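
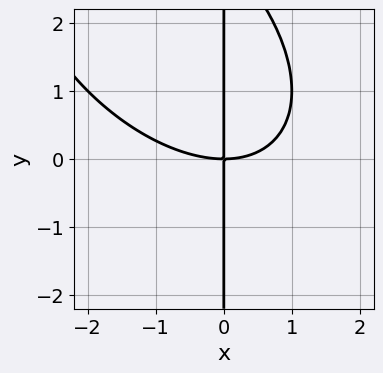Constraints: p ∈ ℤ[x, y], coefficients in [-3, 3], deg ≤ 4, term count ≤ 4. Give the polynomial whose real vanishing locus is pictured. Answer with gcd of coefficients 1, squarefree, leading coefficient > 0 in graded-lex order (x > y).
(a) deg p = 3. The shape is more complex than any degree-2 curve.
(b) Against the integer gridlines: the visible y-axis segment lies entirely on the curve; one x-axis crossing is at x = 0.
(c) Assembling these constraints gives the stated polynomial.

x^3 + x^2*y + x*y^2 - 3*x*y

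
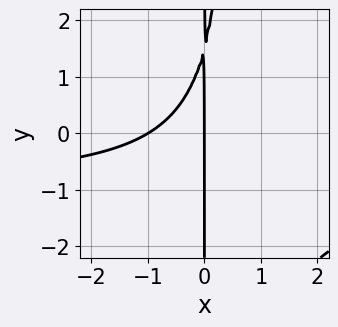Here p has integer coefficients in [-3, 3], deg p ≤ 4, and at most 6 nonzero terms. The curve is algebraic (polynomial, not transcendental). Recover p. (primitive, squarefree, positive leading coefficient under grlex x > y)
First, degree: the shape is more complex than any degree-2 curve, so deg p = 3.
Then, from the axis intercepts and sections: the x-axis gridline crossings are at x ∈ {-1, 0}; every point of the y-axis in the box is on the curve.
Finally, solving for integer coefficients yields p as stated.

3*x^2*y + 3*x^2 - 2*x*y + 3*x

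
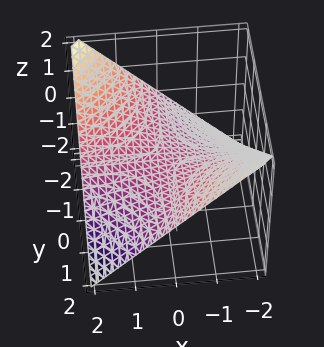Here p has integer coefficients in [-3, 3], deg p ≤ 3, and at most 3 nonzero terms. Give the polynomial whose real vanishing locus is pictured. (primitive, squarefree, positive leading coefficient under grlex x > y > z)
1. The degree is 2 — a saddle surface; a quadric.
2. Against the integer gridlines: one z-axis crossing is at z = 0; the visible x-axis segment lies entirely on the surface; the visible y-axis segment lies entirely on the surface.
3. Matching integer coefficients to the picture gives p.

x*y + 2*z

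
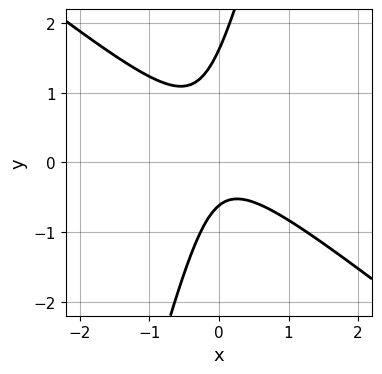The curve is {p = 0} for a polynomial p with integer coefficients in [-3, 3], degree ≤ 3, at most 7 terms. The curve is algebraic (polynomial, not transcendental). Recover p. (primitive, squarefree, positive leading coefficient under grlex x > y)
3*x^2 + 3*x*y - y^2 + y + 1

1. Degree: the shape is more complex than any degree-1 curve, so deg p = 2.
2. Against the integer gridlines: it misses every integer gridline on the x-axis.
3. Matching integer coefficients to the picture gives p.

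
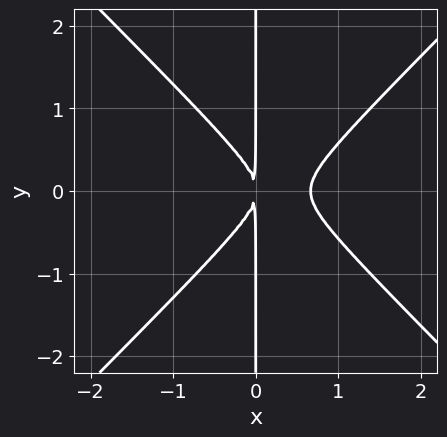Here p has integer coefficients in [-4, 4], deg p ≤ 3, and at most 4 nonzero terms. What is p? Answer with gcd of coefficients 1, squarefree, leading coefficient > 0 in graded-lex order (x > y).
3*x^3 - 3*x*y^2 - 2*x^2

(a) deg p = 3.
(b) Symmetries: the y ↦ −y reflection is a symmetry, so y appears only in even powers.
(c) Reading off the gridlines: every point of the y-axis in the box is on the curve.
(d) Assembling these constraints gives the stated polynomial.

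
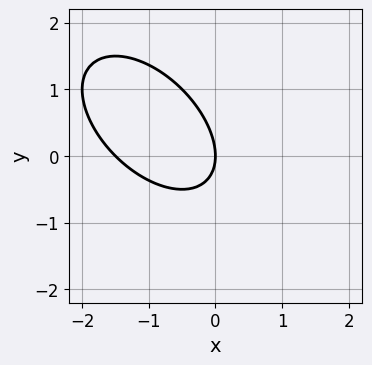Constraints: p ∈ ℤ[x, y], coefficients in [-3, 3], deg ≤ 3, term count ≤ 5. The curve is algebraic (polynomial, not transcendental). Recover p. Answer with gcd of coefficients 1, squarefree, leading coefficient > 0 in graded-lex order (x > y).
First, deg p = 2.
Then, checking where it meets the axes: it crosses the x-axis at the gridline x = 0; it meets the y-axis at y = 0 (among the integer gridlines).
Finally, matching integer coefficients to the picture gives p.

2*x^2 + 2*x*y + 2*y^2 + 3*x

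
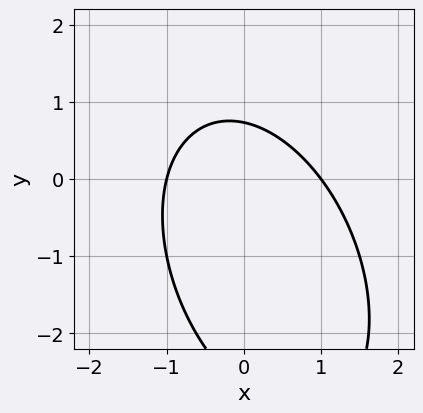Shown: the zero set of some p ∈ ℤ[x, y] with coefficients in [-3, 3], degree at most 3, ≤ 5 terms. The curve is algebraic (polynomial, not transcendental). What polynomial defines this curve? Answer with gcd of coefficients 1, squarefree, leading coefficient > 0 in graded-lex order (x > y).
(a) deg p = 2. No degree-1 curve has this shape.
(b) From the visible intercepts: the x-axis gridline crossings are at x ∈ {-1, 1}.
(c) Together with the visible shape, these determine p as stated.

2*x^2 + x*y + y^2 + 2*y - 2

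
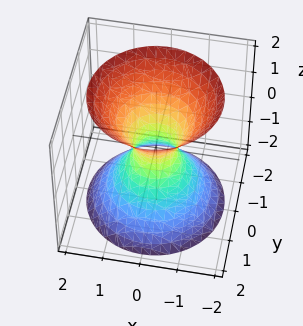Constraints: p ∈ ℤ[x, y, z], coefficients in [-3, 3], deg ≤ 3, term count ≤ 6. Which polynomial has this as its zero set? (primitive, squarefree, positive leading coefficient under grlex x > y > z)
3*x^2 + 3*y^2 - 2*z^2 - 1

Degree: no degree-1 surface has this shape, so deg p = 2.
Symmetries: every cross-section ⟂ z is a circle, so x, y appear only via x² + y².
From the visible intercepts: a circular section at z = -1 has radius exactly 1; it misses every integer gridline on the z-axis.
Matching integer coefficients to the picture gives p.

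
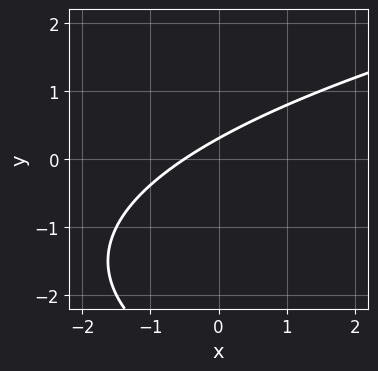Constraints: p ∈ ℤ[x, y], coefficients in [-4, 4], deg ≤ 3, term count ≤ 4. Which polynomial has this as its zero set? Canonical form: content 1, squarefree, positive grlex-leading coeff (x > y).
y^2 - 2*x + 3*y - 1

1. deg p = 2. A generic line meets the curve in up to 2 points.
2. Matching integer coefficients to the picture gives p.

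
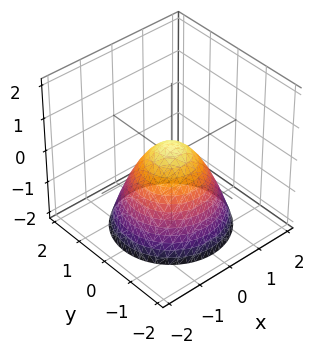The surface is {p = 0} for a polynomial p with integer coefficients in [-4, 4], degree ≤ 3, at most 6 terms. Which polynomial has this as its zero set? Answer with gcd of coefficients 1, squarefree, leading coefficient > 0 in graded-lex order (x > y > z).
Degree: a generic line meets the surface in up to 2 points, so deg p = 2.
Symmetries: rotational symmetry about the z-axis ⇒ p depends on x, y only through x² + y².
From the axis intercepts and sections: a circular section at z = 0 has radius between 0 and 1.
Assembling these constraints gives the stated polynomial.

3*x^2 + 3*y^2 + 3*z - 1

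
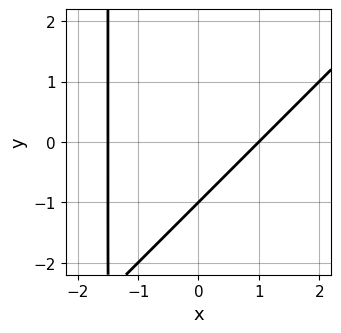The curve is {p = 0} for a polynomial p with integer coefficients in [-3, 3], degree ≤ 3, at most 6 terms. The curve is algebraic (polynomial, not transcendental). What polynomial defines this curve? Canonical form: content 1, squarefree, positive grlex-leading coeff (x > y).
2*x^2 - 2*x*y + x - 3*y - 3

First, deg p = 2. The shape is more complex than any degree-1 curve.
Next, reading off the gridlines: it crosses the y-axis at the gridline y = -1; it meets the x-axis at x = 1 (among the integer gridlines).
Finally, these observations pin down the coefficients.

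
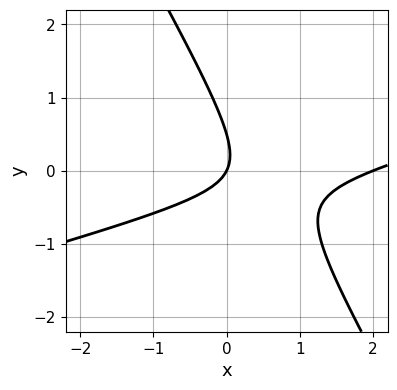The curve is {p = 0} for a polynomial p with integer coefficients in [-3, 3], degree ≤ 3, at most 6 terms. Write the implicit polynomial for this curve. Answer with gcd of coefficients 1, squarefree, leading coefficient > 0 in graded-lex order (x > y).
1. Degree: a generic line meets the curve in up to 2 points, so deg p = 2.
2. Observable constraints: the x-axis gridline crossings are at x ∈ {0, 2}; it meets the y-axis at y = 0 (among the integer gridlines).
3. The integer polynomial consistent with all of this is the stated p.

x^2 - 3*x*y - 2*y^2 - 2*x + y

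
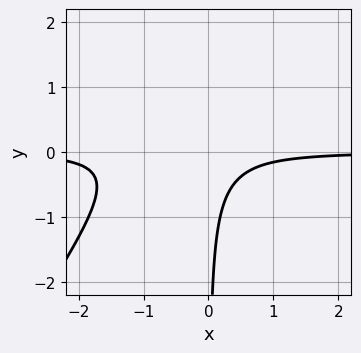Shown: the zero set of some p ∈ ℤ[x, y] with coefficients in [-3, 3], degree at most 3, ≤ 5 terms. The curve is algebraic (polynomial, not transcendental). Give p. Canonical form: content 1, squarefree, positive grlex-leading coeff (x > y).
3*x^2*y - 2*x*y^2 + 3*x*y + 1

1. deg p = 3. The shape is more complex than any degree-2 curve.
2. Checking where it meets the axes: the curve avoids every integer x-axis point in the box; no y-intercept at any integer in the box.
3. Putting this together gives p.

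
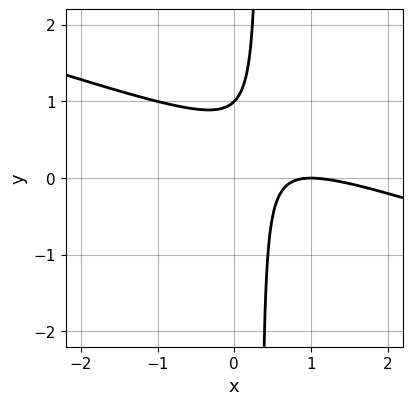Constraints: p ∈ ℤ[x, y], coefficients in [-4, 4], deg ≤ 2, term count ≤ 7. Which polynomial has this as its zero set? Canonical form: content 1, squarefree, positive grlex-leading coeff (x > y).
First, deg p = 2. The shape is more complex than any degree-1 curve.
Next, reading off the gridlines: one x-axis crossing is at x = 1; it crosses the y-axis at the gridline y = 1.
Finally, together with the visible shape, these determine p as stated.

x^2 + 3*x*y - 2*x - y + 1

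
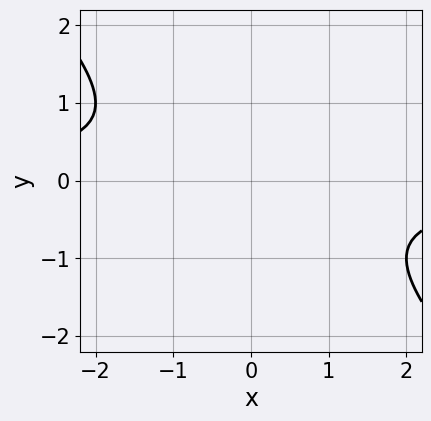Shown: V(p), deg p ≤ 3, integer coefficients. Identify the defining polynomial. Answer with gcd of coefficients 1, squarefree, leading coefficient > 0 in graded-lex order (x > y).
x*y + y^2 + 1

(a) The degree is 2 — a generic line meets the curve in up to 2 points.
(b) Against the integer gridlines: the curve avoids every integer y-axis point in the box; the curve avoids every integer x-axis point in the box.
(c) Putting this together gives p.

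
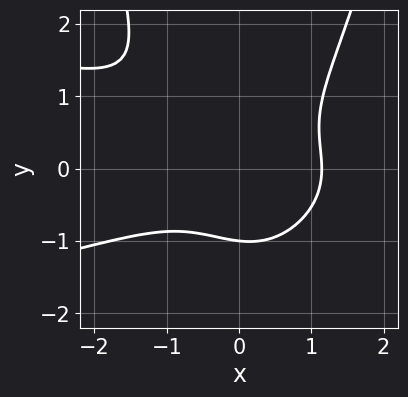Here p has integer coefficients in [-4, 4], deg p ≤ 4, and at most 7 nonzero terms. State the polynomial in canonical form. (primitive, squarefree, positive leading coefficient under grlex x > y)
1. The degree is 4 — no degree-3 curve has this shape.
2. From the visible intercepts: it crosses the y-axis at the gridline y = -1.
3. Fitting integer coefficients to these (and the overall shape) gives p.

3*x^2*y^2 + 2*x^3 - x*y^2 - 3*y^3 - 3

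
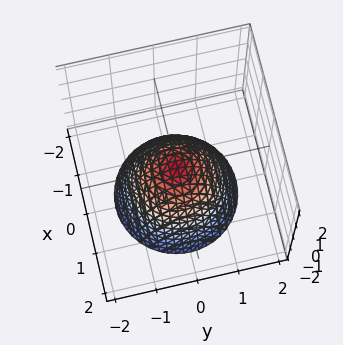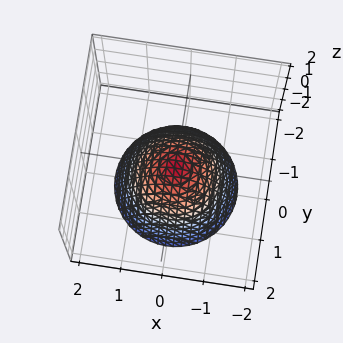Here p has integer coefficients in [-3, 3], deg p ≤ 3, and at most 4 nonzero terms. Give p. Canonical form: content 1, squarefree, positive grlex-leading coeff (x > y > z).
(a) deg p = 2.
(b) Symmetries: rotational symmetry about the z-axis ⇒ p depends on x, y only through x² + y².
(c) From the visible intercepts: it crosses the z-axis at the gridline z = 0; it meets the x-axis at x = 0 (among the integer gridlines); it meets the y-axis at y = 0 (among the integer gridlines); a circular section at z = -2 has radius between 1 and 2.
(d) Together with the visible shape, these determine p as stated.

x^2 + y^2 + z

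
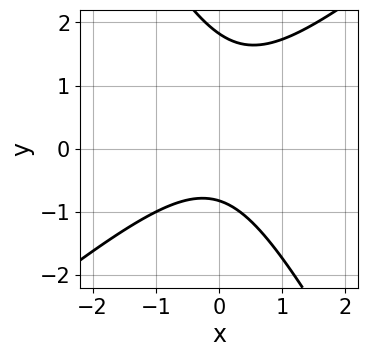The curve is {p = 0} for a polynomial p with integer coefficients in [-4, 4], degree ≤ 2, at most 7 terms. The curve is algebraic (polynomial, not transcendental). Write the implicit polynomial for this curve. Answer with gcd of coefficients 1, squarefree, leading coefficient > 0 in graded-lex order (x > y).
3*x^2 - 2*x*y - 2*y^2 + 2*y + 3

Degree: a generic line meets the curve in up to 2 points, so deg p = 2.
Checking where it meets the axes: the curve avoids every integer x-axis point in the box.
The integer polynomial consistent with all of this is the stated p.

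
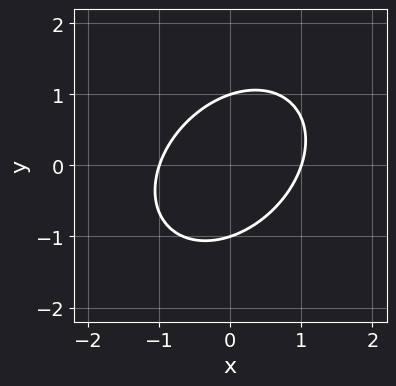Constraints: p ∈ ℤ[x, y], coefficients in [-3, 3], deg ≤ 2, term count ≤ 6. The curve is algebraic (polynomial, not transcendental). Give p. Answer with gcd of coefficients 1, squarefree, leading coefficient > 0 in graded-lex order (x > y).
First, degree: the shape is more complex than any degree-1 curve, so deg p = 2.
Then, checking where it meets the axes: the y-axis gridline crossings are at y ∈ {-1, 1}; among the integer gridlines, it crosses the x-axis at x ∈ {-1, 1}.
Finally, fitting integer coefficients to these (and the overall shape) gives p.

3*x^2 - 2*x*y + 3*y^2 - 3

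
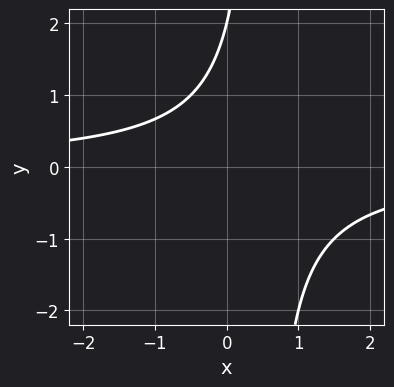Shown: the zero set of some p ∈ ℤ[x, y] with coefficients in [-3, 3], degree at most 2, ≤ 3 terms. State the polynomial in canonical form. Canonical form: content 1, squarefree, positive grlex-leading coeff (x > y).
2*x*y - y + 2

1. The degree is 2 — a generic line meets the curve in up to 2 points.
2. Against the integer gridlines: it crosses the y-axis at the gridline y = 2; the curve avoids every integer x-axis point in the box.
3. Solving for integer coefficients yields p as stated.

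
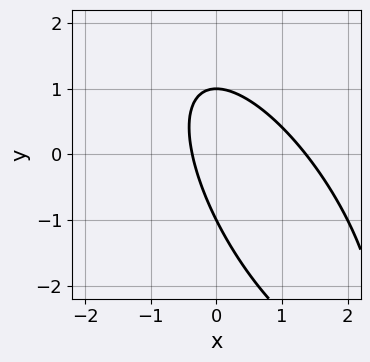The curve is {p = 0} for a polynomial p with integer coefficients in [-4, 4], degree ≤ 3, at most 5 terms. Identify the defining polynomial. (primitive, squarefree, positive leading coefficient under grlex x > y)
(a) deg p = 2.
(b) Reading off the gridlines: among the integer gridlines, it crosses the y-axis at y ∈ {-1, 1}.
(c) Solving for integer coefficients yields p as stated.

2*x^2 + 2*x*y + y^2 - 2*x - 1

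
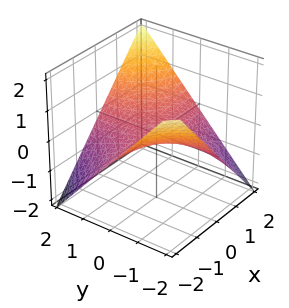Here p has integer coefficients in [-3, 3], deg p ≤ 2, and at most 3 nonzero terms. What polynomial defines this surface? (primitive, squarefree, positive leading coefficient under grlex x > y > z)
(a) The degree is 2 — a hyperbolic paraboloid; a quadric.
(b) From the axis intercepts and sections: the visible y-axis segment lies entirely on the surface; every point of the x-axis in the box is on the surface; it crosses the z-axis at the gridline z = 0.
(c) Matching integer coefficients to the picture gives p.

x*y - 2*z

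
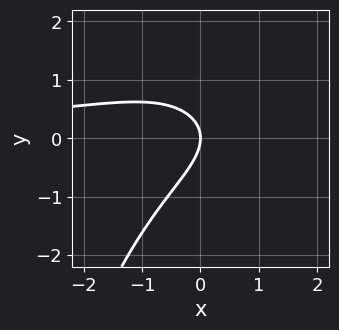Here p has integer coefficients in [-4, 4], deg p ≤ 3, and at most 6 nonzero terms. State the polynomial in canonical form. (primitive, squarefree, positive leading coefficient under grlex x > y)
First, the degree is 3 — a generic line meets the curve in up to 3 points.
Next, observable constraints: it crosses the y-axis at the gridline y = 0; one x-axis crossing is at x = 0.
Finally, the integer polynomial consistent with all of this is the stated p.

x^2*y - x*y + 2*y^2 + 2*x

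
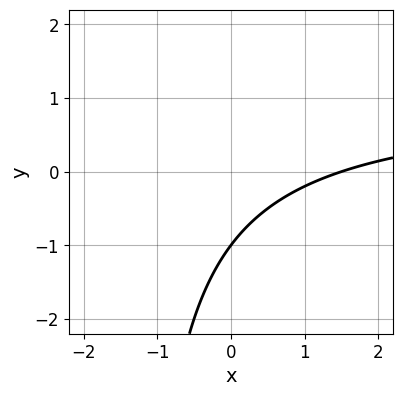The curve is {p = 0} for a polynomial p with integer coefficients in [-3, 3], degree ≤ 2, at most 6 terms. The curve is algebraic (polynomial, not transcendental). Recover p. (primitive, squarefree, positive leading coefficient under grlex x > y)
First, the degree is 2 — no degree-1 curve has this shape.
Then, from the visible intercepts: it meets the y-axis at y = -1 (among the integer gridlines).
Finally, putting this together gives p.

2*x*y - 2*x + 3*y + 3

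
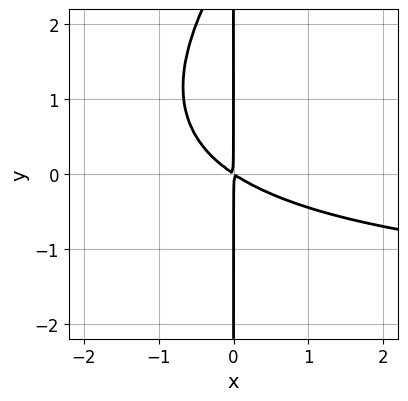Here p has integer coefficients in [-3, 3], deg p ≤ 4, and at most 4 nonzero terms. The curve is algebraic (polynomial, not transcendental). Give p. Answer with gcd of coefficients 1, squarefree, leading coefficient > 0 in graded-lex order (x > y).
x^2*y - x*y^2 + 2*x^2 + 3*x*y

First, degree: a generic line meets the curve in up to 3 points, so deg p = 3.
Next, against the integer gridlines: the visible y-axis segment lies entirely on the curve.
Finally, matching integer coefficients to the picture gives p.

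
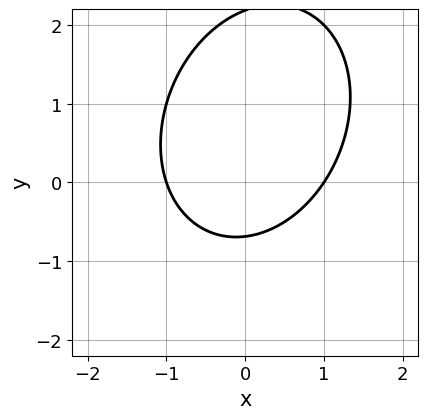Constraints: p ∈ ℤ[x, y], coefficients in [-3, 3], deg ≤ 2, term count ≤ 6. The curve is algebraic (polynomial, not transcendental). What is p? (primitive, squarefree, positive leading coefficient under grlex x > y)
3*x^2 - x*y + 2*y^2 - 3*y - 3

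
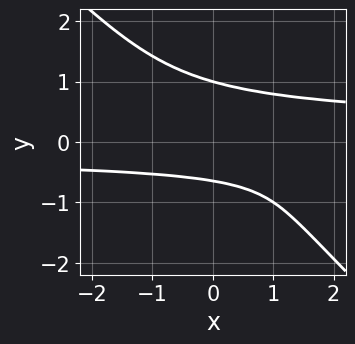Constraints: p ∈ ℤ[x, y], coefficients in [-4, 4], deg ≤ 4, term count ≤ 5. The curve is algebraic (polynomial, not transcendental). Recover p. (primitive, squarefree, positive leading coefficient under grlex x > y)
2*x*y^3 + 2*y^4 - y - 1

First, degree: a generic line meets the curve in up to 4 points, so deg p = 4.
Next, checking where it meets the axes: no x-intercept at any integer in the box; one y-axis crossing is at y = 1.
Finally, solving for integer coefficients yields p as stated.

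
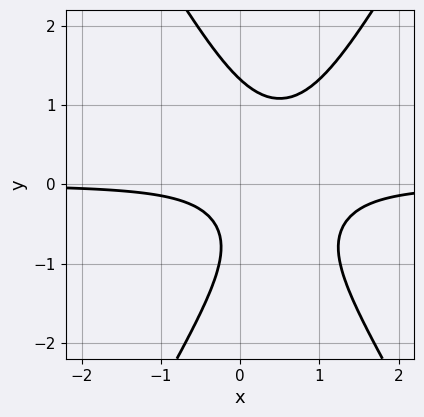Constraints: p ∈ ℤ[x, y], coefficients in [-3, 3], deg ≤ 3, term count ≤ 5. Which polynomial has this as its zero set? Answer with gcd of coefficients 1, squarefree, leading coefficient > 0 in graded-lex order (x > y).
(a) The degree is 3 — no degree-2 curve has this shape.
(b) Observable constraints: no x-intercept at any integer in the box.
(c) These observations pin down the coefficients.

3*x^2*y - y^3 - 3*x*y + y + 1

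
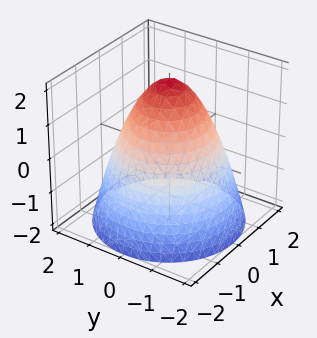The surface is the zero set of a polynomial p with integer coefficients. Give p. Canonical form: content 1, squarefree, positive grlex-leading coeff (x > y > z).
(a) The degree is 2 — the shape is more complex than any degree-1 surface.
(b) Symmetries: rotational symmetry about the z-axis ⇒ p depends on x, y only through x² + y².
(c) Against the integer gridlines: it meets the z-axis at z = 2 (among the integer gridlines); a circular section at z = 0 has radius between 1 and 2.
(d) The integer polynomial consistent with all of this is the stated p.

x^2 + y^2 + z - 2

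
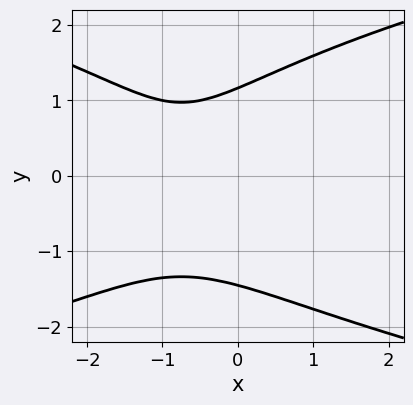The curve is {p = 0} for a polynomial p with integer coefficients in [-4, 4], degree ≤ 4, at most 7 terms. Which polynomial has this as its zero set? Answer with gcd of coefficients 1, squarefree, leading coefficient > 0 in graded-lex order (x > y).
First, deg p = 4. A generic line meets the curve in up to 4 points.
Then, checking where it meets the axes: it misses every integer gridline on the x-axis.
Finally, fitting integer coefficients to these (and the overall shape) gives p.

y^4 - 2*x^2 - 3*x + y - 3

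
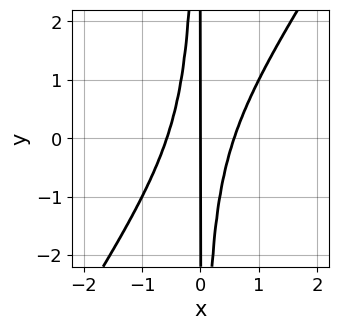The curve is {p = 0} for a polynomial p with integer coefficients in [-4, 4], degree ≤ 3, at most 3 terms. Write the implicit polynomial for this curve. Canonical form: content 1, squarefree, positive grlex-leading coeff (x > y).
First, deg p = 3. The shape is more complex than any degree-2 curve.
Then, reading off the gridlines: it meets the x-axis at x = 0 (among the integer gridlines); the visible y-axis segment lies entirely on the curve.
Finally, the integer polynomial consistent with all of this is the stated p.

3*x^3 - 2*x^2*y - x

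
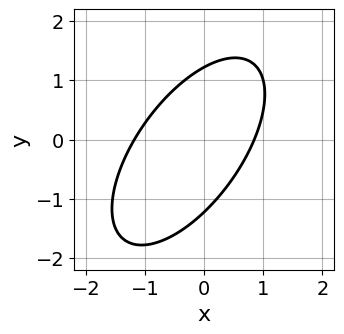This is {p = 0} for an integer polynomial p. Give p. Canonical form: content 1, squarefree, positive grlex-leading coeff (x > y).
(a) deg p = 2. A generic line meets the curve in up to 2 points.
(b) Putting this together gives p.

3*x^2 - 3*x*y + 2*y^2 + x - 3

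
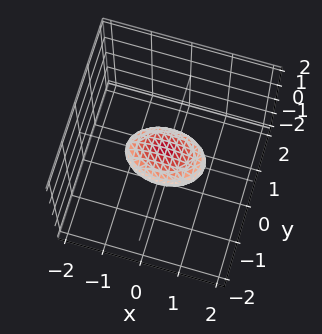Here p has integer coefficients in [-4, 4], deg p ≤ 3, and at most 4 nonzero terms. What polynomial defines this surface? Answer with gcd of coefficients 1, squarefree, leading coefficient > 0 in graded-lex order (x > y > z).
x^2 + 2*y^2 + 3*z^2 - 1

(a) The degree is 2 — a closed, bounded, convex surface; a quadric.
(b) Symmetries: the x ↦ −x reflection is a symmetry, so x appears only in even powers; it's symmetric under z → −z, forcing even powers of z; it's symmetric under y → −y, forcing even powers of y.
(c) Observable constraints: the x-axis gridline crossings are at x ∈ {-1, 1}.
(d) These observations pin down the coefficients.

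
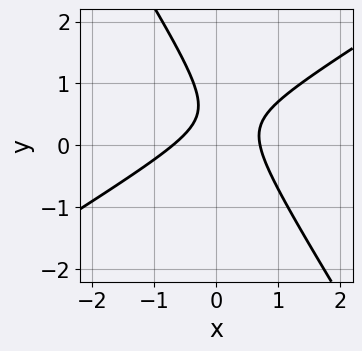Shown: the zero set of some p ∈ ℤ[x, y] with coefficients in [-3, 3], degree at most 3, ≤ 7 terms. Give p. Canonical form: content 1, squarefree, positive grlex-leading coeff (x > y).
First, the degree is 2 — the shape is more complex than any degree-1 curve.
Then, from the axis intercepts and sections: no y-intercept at any integer in the box.
Finally, putting this together gives p.

2*x^2 - 2*x*y - 2*y^2 + 2*y - 1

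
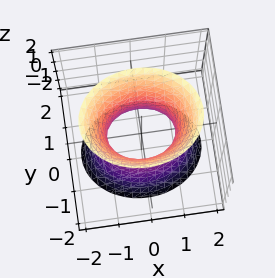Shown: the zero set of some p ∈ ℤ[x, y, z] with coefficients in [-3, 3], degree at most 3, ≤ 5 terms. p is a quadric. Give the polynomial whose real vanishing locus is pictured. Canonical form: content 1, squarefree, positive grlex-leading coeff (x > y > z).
1. deg p = 2.
2. Symmetries: it's symmetric under x → −x, forcing even powers of x; the y ↦ −y reflection is a symmetry, so y appears only in even powers; mirror symmetry z ↦ −z ⇒ only even powers of z.
3. Reading off the gridlines: the x-axis gridline crossings are at x ∈ {-1, 1}; it misses every integer gridline on the z-axis.
4. Assembling these constraints gives the stated polynomial.

2*x^2 + 3*y^2 - z^2 - 2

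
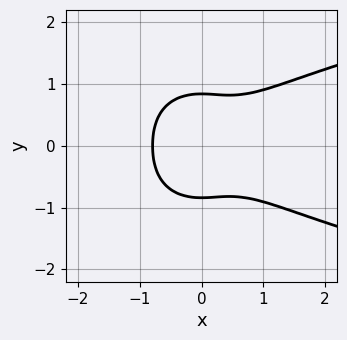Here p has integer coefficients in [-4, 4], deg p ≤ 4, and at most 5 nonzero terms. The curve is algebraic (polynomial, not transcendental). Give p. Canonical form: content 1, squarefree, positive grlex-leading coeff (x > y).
2*x^2*y^2 + 2*y^4 - 2*x^3 - 1

(a) deg p = 4. A generic line meets the curve in up to 4 points.
(b) Symmetries: the y ↦ −y reflection is a symmetry, so y appears only in even powers.
(c) Together with the visible shape, these determine p as stated.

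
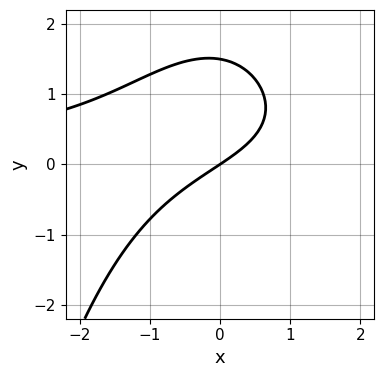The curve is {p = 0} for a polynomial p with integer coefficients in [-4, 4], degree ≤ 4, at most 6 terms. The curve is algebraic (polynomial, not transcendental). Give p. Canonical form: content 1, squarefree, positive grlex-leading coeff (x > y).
Degree: the shape is more complex than any degree-2 curve, so deg p = 3.
Against the integer gridlines: it crosses the x-axis at the gridline x = 0; one y-axis crossing is at y = 0.
Solving for integer coefficients yields p as stated.

x^2*y - x*y + 2*y^2 + 2*x - 3*y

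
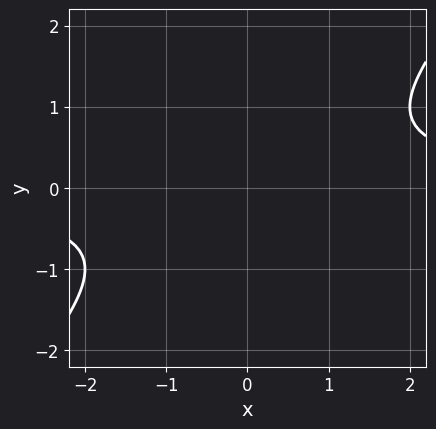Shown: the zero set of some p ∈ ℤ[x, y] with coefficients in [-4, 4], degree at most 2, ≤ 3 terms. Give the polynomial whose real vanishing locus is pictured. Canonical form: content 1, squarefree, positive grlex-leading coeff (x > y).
x*y - y^2 - 1

deg p = 2. No degree-1 curve has this shape.
Against the integer gridlines: it misses every integer gridline on the x-axis; it misses every integer gridline on the y-axis.
The integer polynomial consistent with all of this is the stated p.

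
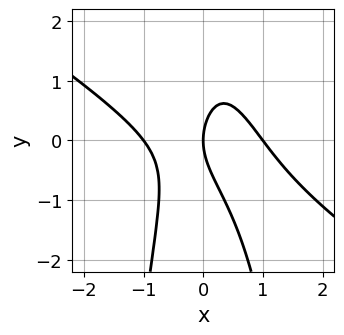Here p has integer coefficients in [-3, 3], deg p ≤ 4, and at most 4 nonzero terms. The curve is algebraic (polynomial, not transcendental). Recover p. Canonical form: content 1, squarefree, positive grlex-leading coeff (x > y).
2*x^3 + 3*x^2*y + y^2 - 2*x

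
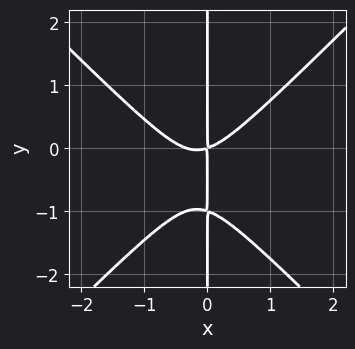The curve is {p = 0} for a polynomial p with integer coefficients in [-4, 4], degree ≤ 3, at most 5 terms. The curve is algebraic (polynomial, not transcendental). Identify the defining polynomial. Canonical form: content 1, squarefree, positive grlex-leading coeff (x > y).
3*x^3 - 3*x*y^2 + x^2 - 3*x*y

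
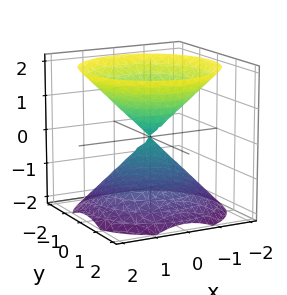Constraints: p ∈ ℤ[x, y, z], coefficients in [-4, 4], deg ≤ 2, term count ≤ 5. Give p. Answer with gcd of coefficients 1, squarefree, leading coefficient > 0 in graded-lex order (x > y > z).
x^2 + y^2 - z^2

First, the picture has 2 separate pieces.
Next, degree: two nappes meeting at a single point; a quadric, so deg p = 2.
Then, symmetries: every cross-section ⟂ z is a circle, so x, y appear only via x² + y²; mirror symmetry z ↦ −z ⇒ only even powers of z.
Next, reading off the gridlines: a circular section at z = -1 has radius exactly 1; it meets the x-axis at x = 0 (among the integer gridlines); one y-axis crossing is at y = 0.
Finally, the integer polynomial consistent with all of this is the stated p.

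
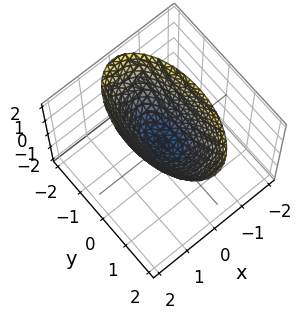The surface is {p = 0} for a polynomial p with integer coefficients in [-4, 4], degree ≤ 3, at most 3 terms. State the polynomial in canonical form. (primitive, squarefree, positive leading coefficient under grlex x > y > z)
3*x^2 + y^2 - 2*z

1. Degree: a paraboloid; a quadric, so deg p = 2.
2. Symmetries: the y ↦ −y reflection is a symmetry, so y appears only in even powers; it's symmetric under x → −x, forcing even powers of x.
3. Checking where it meets the axes: it meets the x-axis at x = 0 (among the integer gridlines); one y-axis crossing is at y = 0.
4. Putting this together gives p.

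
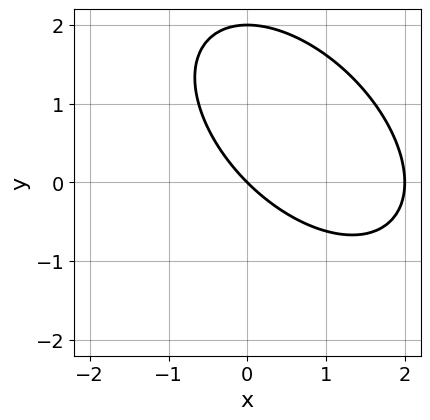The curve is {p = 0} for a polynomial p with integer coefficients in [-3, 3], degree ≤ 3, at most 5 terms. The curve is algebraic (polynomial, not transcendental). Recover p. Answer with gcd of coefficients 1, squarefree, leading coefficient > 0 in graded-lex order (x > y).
x^2 + x*y + y^2 - 2*x - 2*y

First, deg p = 2. No degree-1 curve has this shape.
Then, observable constraints: the x-axis gridline crossings are at x ∈ {0, 2}; the y-axis gridline crossings are at y ∈ {0, 2}.
Finally, solving for integer coefficients yields p as stated.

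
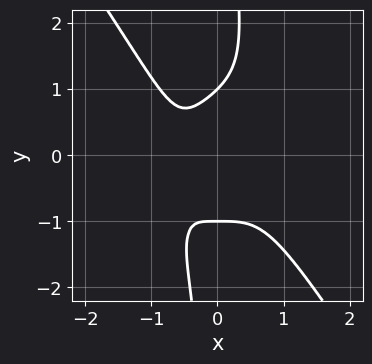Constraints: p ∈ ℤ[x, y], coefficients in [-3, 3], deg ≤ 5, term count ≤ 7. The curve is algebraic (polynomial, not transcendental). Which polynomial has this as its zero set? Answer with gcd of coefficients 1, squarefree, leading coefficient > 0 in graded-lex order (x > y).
The degree is 4 — a generic line meets the curve in up to 4 points.
Observable constraints: the y-axis gridline crossings are at y ∈ {-1, 1}; it misses every integer gridline on the x-axis.
Putting this together gives p.

3*x^4 + x*y^3 - y^2 + x + 1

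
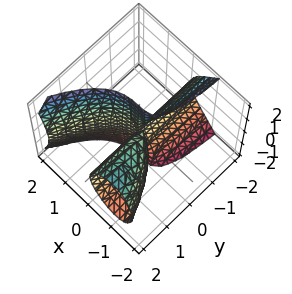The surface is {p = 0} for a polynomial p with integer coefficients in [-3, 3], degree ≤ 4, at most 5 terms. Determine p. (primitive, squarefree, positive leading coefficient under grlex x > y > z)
(a) The picture has 2 separate pieces. They look like related sheets of one shape, so recover p as a whole.
(b) Degree: the shape is more complex than any degree-2 surface, so deg p = 3.
(c) Reading off the gridlines: the visible z-axis segment lies entirely on the surface; the visible y-axis segment lies entirely on the surface; one x-axis crossing is at x = 0.
(d) These observations pin down the coefficients.

2*x^3 - y*z^2 - 3*x*y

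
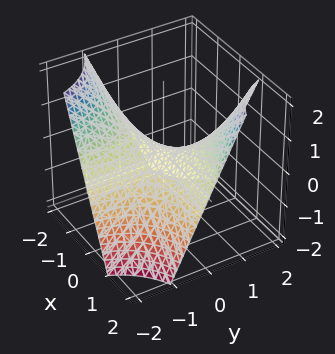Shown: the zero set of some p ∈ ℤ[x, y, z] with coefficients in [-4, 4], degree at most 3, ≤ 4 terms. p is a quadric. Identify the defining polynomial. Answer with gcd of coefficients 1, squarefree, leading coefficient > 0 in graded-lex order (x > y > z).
x*y - z

1. The degree is 2 — a saddle surface; a quadric.
2. From the visible intercepts: the visible y-axis segment lies entirely on the surface; one z-axis crossing is at z = 0.
3. Assembling these constraints gives the stated polynomial. Check: (-2, 0, 0) on the x-axis lies on the surface, and p(-2, 0, 0) = 0. ✓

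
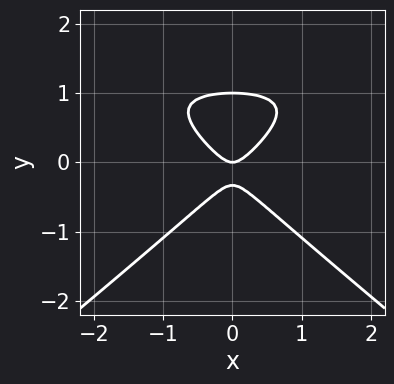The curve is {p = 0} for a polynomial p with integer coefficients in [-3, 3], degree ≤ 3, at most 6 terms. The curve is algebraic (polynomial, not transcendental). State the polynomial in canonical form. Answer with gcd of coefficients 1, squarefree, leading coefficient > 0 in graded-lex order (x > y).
2*x^2*y - 3*y^3 - 3*x^2 + 2*y^2 + y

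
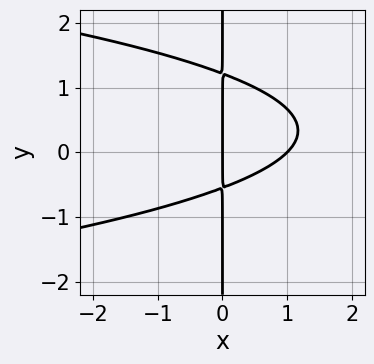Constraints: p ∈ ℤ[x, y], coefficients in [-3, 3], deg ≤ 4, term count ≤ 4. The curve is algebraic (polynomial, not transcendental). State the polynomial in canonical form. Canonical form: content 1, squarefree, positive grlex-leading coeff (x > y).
First, the degree is 3 — a generic line meets the curve in up to 3 points.
Then, against the integer gridlines: the visible y-axis segment lies entirely on the curve; among the integer gridlines, it crosses the x-axis at x ∈ {0, 1}.
Finally, fitting integer coefficients to these (and the overall shape) gives p.

3*x*y^2 + 2*x^2 - 2*x*y - 2*x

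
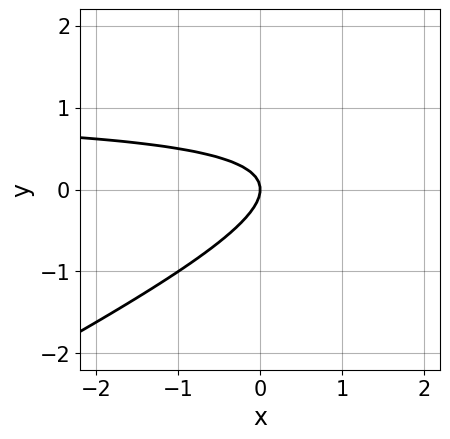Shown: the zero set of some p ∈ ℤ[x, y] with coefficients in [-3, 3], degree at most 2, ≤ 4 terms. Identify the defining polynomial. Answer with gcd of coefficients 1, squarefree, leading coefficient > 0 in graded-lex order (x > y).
x*y - 2*y^2 - x

(a) Degree: the shape is more complex than any degree-1 curve, so deg p = 2.
(b) From the visible intercepts: it meets the y-axis at y = 0 (among the integer gridlines); one x-axis crossing is at x = 0.
(c) The integer polynomial consistent with all of this is the stated p.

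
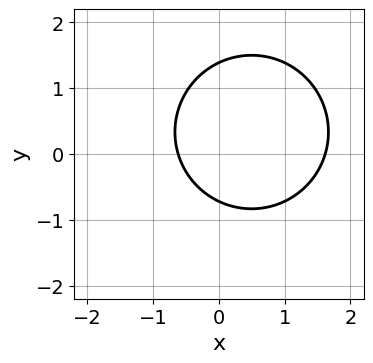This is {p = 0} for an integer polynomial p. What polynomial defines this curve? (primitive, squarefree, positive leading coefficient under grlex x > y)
3*x^2 + 3*y^2 - 3*x - 2*y - 3

1. Degree: the shape is more complex than any degree-1 curve, so deg p = 2.
2. The integer polynomial consistent with all of this is the stated p.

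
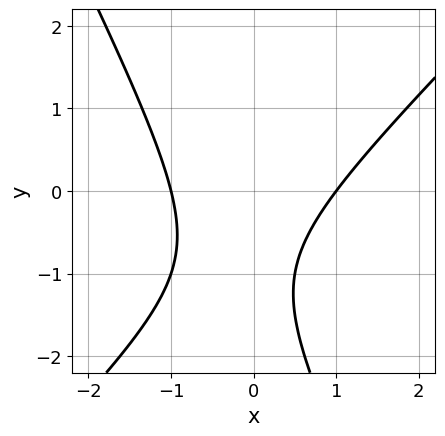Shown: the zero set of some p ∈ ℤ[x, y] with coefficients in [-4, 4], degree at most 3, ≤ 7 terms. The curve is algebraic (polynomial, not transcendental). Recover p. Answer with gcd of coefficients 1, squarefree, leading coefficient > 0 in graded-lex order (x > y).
2*x^2 - x*y - y^2 - 2*y - 2

deg p = 2. The shape is more complex than any degree-1 curve.
Reading off the gridlines: among the integer gridlines, it crosses the x-axis at x ∈ {-1, 1}; no y-intercept at any integer in the box.
Matching integer coefficients to the picture gives p.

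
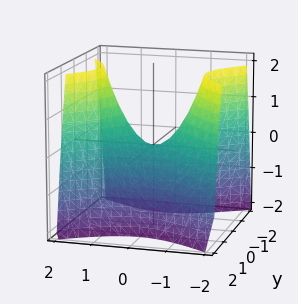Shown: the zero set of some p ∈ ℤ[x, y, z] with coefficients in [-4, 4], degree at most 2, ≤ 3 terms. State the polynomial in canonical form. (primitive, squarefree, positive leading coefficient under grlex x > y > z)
2*x^2 - 3*y^2 - 2*z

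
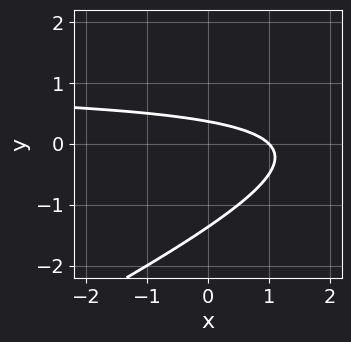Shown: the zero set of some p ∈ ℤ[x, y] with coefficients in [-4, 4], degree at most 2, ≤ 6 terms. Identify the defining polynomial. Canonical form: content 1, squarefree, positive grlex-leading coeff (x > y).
deg p = 2. The shape is more complex than any degree-1 curve.
Observable constraints: it meets the x-axis at x = 1 (among the integer gridlines).
Fitting integer coefficients to these (and the overall shape) gives p.

x*y - 2*y^2 - x - 2*y + 1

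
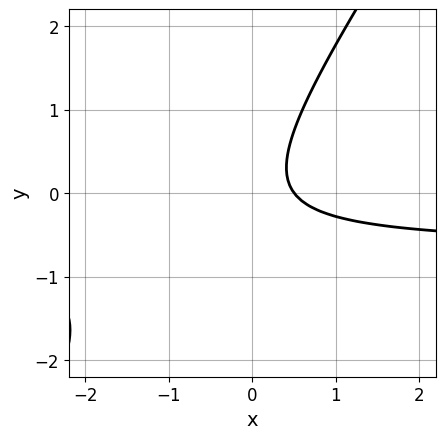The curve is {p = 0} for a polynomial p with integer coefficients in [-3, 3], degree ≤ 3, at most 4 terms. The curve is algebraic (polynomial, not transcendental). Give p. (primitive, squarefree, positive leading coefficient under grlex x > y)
(a) Degree: no degree-1 curve has this shape, so deg p = 2.
(b) From the axis intercepts and sections: the curve avoids every integer y-axis point in the box.
(c) Together with the visible shape, these determine p as stated.

3*x*y - 2*y^2 + 2*x - 1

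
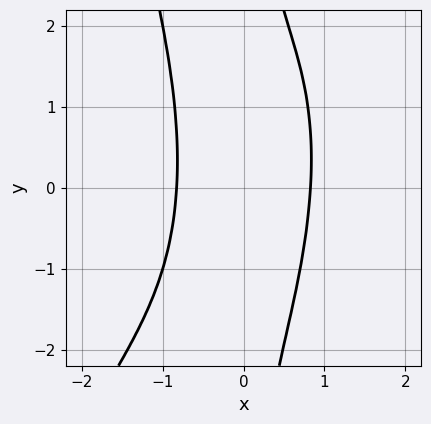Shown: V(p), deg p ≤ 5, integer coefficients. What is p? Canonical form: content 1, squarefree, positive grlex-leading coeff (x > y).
First, deg p = 4. The shape is more complex than any degree-3 curve.
Next, checking where it meets the axes: no y-intercept at any integer in the box.
Finally, together with the visible shape, these determine p as stated.

2*x^4 - x^3*y + x*y^2 + 3*x^2 - 3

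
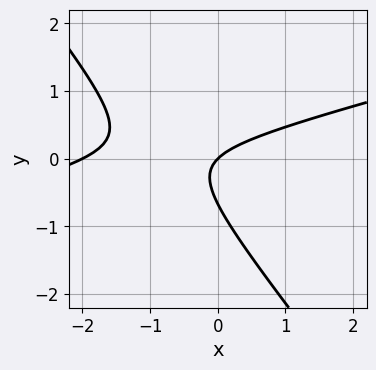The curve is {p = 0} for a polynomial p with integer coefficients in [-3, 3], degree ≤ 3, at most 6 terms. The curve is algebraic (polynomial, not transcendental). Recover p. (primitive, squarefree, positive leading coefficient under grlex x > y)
x^2 - 3*x*y - 3*y^2 + 2*x - 2*y

deg p = 2. The shape is more complex than any degree-1 curve.
From the visible intercepts: one y-axis crossing is at y = 0; among the integer gridlines, it crosses the x-axis at x ∈ {-2, 0}.
Matching integer coefficients to the picture gives p.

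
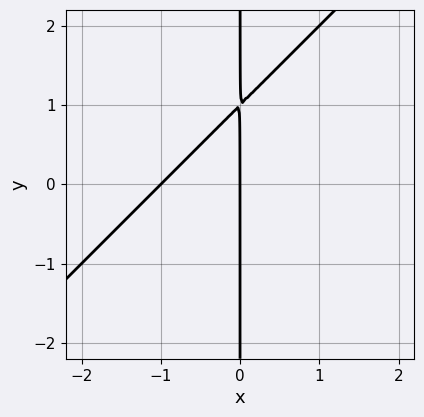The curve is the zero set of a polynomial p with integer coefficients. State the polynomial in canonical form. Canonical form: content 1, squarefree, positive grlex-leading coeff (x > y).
x^2 - x*y + x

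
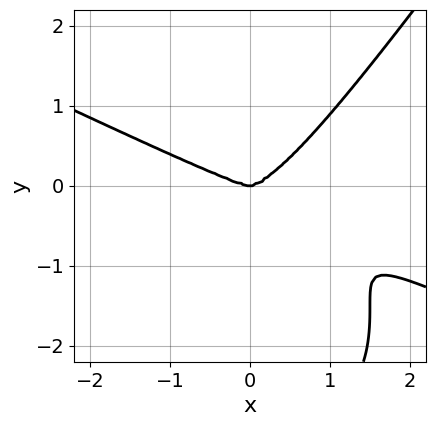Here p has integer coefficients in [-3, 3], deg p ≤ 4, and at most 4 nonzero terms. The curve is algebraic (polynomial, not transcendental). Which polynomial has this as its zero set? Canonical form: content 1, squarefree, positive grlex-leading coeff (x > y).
x^4 + 2*x^3*y - y^4 - 3*y^3

First, the degree is 4 — no degree-3 curve has this shape.
Then, reading off the gridlines: it meets the x-axis at x = 0 (among the integer gridlines); it meets the y-axis at y = 0 (among the integer gridlines).
Finally, together with the visible shape, these determine p as stated.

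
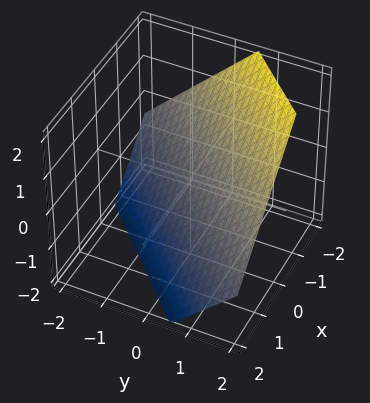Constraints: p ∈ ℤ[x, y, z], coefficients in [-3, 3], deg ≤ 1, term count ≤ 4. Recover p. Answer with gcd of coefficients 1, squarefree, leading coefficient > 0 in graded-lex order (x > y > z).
3*x - 3*y + 3*z + 2

First, degree: the surface is flat (a plane), so deg p = 1.
Finally, the integer polynomial consistent with all of this is the stated p.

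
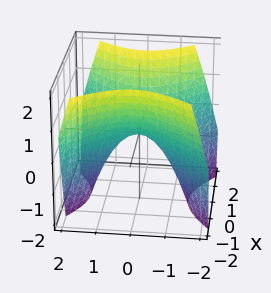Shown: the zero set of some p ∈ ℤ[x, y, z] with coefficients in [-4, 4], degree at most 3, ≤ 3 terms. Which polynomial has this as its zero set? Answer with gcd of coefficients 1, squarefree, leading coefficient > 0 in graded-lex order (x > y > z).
x^2 - y^2 - z

First, deg p = 2. A hyperbolic paraboloid; a quadric.
Then, symmetries: it's symmetric under y → −y, forcing even powers of y; mirror symmetry x ↦ −x ⇒ only even powers of x.
Next, observable constraints: one z-axis crossing is at z = 0; one y-axis crossing is at y = 0.
Finally, putting this together gives p.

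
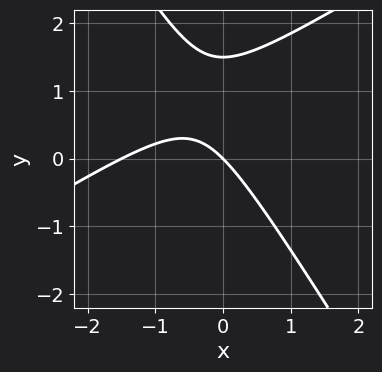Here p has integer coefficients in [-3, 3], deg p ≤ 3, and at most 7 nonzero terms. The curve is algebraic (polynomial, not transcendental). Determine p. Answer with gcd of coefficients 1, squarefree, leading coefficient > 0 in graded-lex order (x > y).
2*x^2 - 2*x*y - 2*y^2 + 3*x + 3*y

First, degree: the shape is more complex than any degree-1 curve, so deg p = 2.
Then, checking where it meets the axes: it meets the y-axis at y = 0 (among the integer gridlines); it meets the x-axis at x = 0 (among the integer gridlines).
Finally, the integer polynomial consistent with all of this is the stated p.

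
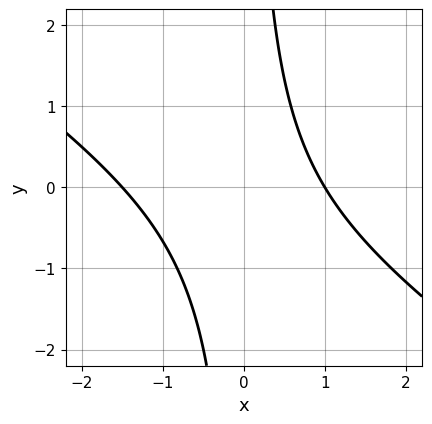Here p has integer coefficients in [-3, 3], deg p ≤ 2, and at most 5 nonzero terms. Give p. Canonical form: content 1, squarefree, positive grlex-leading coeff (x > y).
2*x^2 + 3*x*y + x - 3

deg p = 2. The shape is more complex than any degree-1 curve.
From the visible intercepts: the curve avoids every integer y-axis point in the box; one x-axis crossing is at x = 1.
The integer polynomial consistent with all of this is the stated p.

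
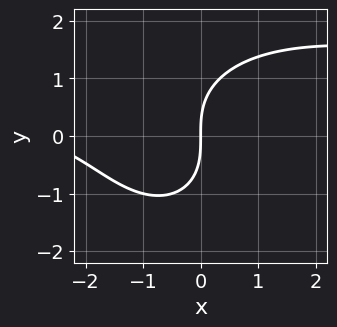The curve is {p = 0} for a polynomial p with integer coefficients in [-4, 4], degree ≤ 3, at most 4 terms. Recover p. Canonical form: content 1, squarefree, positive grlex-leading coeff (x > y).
The degree is 3 — a generic line meets the curve in up to 3 points.
From the axis intercepts and sections: one y-axis crossing is at y = 0; it meets the x-axis at x = 0 (among the integer gridlines).
These observations pin down the coefficients.

x^2*y + y^3 - x^2 - 3*x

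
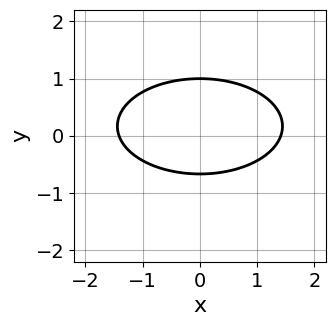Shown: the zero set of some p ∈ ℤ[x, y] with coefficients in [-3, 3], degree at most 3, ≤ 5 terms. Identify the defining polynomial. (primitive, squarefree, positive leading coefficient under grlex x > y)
x^2 + 3*y^2 - y - 2

First, the degree is 2 — the shape is more complex than any degree-1 curve.
Then, symmetries: mirror symmetry x ↦ −x ⇒ only even powers of x.
Next, from the axis intercepts and sections: it crosses the y-axis at the gridline y = 1.
Finally, together with the visible shape, these determine p as stated.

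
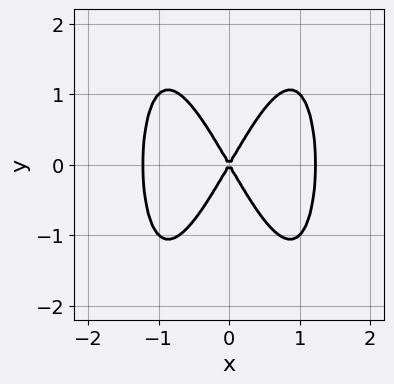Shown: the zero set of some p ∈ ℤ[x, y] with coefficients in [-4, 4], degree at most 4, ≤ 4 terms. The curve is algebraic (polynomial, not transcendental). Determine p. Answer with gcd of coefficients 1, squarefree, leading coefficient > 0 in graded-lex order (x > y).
1. The degree is 4 — no degree-3 curve has this shape.
2. Symmetries: it's symmetric under x → −x, forcing even powers of x; mirror symmetry y ↦ −y ⇒ only even powers of y.
3. Checking where it meets the axes: one x-axis crossing is at x = 0; it crosses the y-axis at the gridline y = 0.
4. These observations pin down the coefficients.

2*x^4 - 3*x^2 + y^2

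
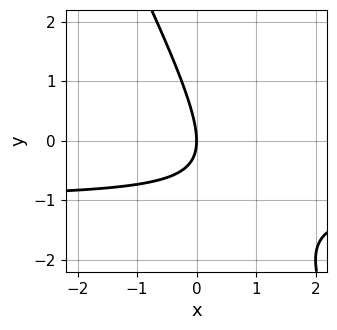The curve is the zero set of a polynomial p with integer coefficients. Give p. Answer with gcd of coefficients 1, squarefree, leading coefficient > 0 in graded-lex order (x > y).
2*x*y + y^2 + 2*x

(a) Degree: a generic line meets the curve in up to 2 points, so deg p = 2.
(b) Checking where it meets the axes: it crosses the y-axis at the gridline y = 0; one x-axis crossing is at x = 0.
(c) Matching integer coefficients to the picture gives p.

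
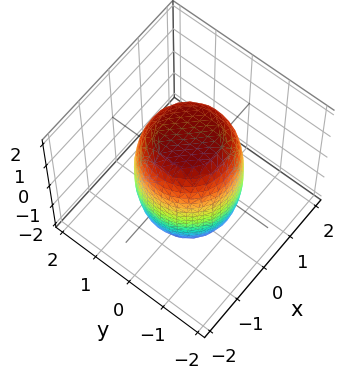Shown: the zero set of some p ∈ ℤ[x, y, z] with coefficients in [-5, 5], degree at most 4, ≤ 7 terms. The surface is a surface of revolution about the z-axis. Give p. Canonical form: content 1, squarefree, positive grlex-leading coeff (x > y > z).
2*x^4 + 4*x^2*y^2 + 2*y^4 - x^2 - y^2 + z^2 - 3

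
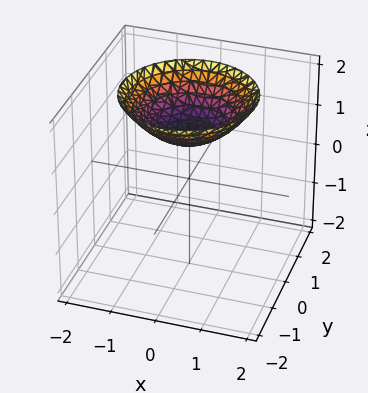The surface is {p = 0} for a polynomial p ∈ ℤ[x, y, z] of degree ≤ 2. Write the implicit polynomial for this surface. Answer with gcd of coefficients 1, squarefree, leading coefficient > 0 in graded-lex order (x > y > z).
x^2 + y^2 - 2*z + 2

deg p = 2.
By symmetry, the z-axis is an axis of rotation, so x and y enter only as x² + y².
Checking where it meets the axes: one z-axis crossing is at z = 1; no x-intercept at any integer in the box; a circular section at z = 2 has radius between 1 and 2.
Matching integer coefficients to the picture gives p.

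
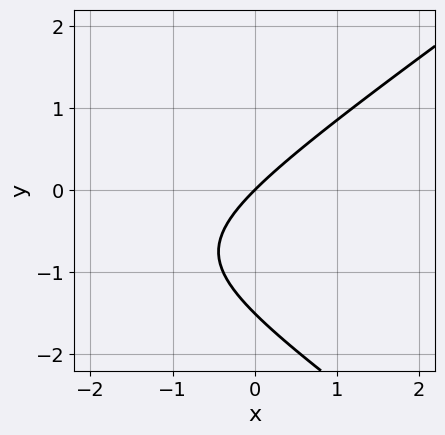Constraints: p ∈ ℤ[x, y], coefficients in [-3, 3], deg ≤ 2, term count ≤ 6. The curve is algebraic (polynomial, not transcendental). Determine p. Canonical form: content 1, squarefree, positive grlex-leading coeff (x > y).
x^2 - 2*y^2 + 3*x - 3*y

First, the degree is 2 — no degree-1 curve has this shape.
Then, reading off the gridlines: it meets the x-axis at x = 0 (among the integer gridlines); it crosses the y-axis at the gridline y = 0.
Finally, the integer polynomial consistent with all of this is the stated p.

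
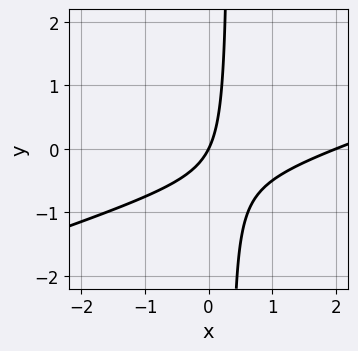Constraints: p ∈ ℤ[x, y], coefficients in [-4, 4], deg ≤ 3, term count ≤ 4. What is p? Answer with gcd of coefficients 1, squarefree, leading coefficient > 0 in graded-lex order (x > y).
x^2 - 3*x*y - 2*x + y

The degree is 2 — a generic line meets the curve in up to 2 points.
Reading off the gridlines: among the integer gridlines, it crosses the x-axis at x ∈ {0, 2}; it crosses the y-axis at the gridline y = 0.
Putting this together gives p.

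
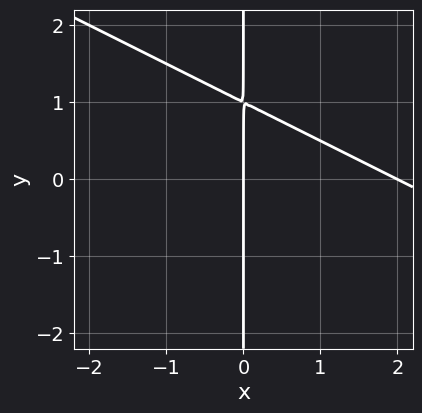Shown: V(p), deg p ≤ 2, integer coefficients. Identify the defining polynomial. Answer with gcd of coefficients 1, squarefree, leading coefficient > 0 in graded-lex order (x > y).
(a) Degree: the shape is more complex than any degree-1 curve, so deg p = 2.
(b) From the visible intercepts: every point of the y-axis in the box is on the curve; among the integer gridlines, it crosses the x-axis at x ∈ {0, 2}.
(c) These observations pin down the coefficients.

x^2 + 2*x*y - 2*x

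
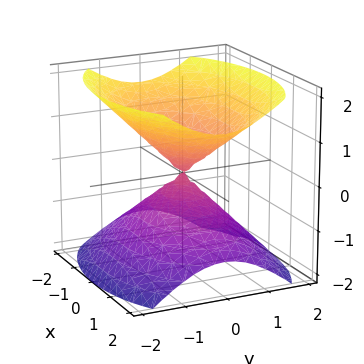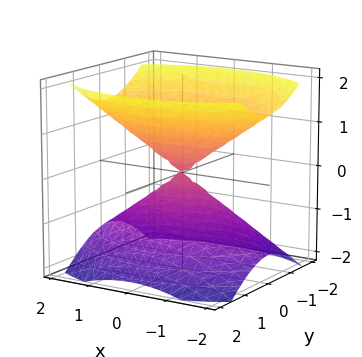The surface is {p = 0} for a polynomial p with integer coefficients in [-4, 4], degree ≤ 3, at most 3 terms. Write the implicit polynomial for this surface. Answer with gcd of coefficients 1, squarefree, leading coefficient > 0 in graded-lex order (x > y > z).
1. I count 2 distinct pieces. Treating them together as one polynomial.
2. The degree is 2 — a double cone through the origin; a quadric.
3. Symmetries: mirror symmetry x ↦ −x ⇒ only even powers of x; mirror symmetry y ↦ −y ⇒ only even powers of y; the z ↦ −z reflection is a symmetry, so z appears only in even powers.
4. Against the integer gridlines: one y-axis crossing is at y = 0; it crosses the z-axis at the gridline z = 0.
5. Fitting integer coefficients to these (and the overall shape) gives p.

x^2 + 2*y^2 - 2*z^2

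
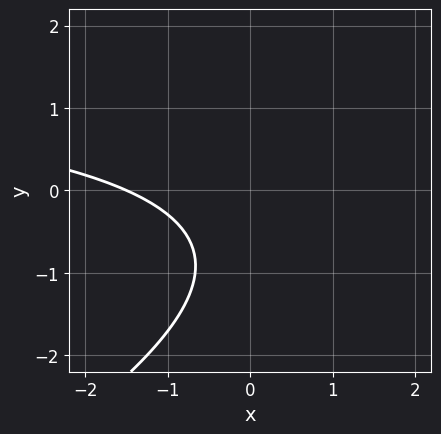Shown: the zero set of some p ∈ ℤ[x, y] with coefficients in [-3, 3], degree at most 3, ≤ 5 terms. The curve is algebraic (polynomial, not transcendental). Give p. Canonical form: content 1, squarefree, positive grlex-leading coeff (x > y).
x*y - 2*y^2 - 2*x - 3*y - 3

The degree is 2 — the shape is more complex than any degree-1 curve.
From the axis intercepts and sections: it misses every integer gridline on the y-axis.
The integer polynomial consistent with all of this is the stated p.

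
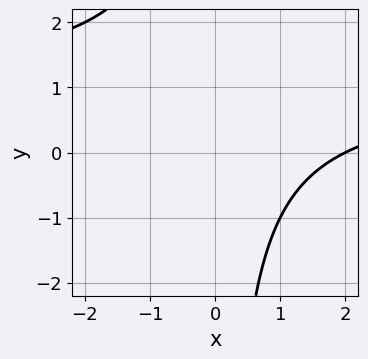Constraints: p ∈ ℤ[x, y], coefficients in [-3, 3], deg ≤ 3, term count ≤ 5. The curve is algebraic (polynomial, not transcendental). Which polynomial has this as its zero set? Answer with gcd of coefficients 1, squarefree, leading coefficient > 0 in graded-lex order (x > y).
x*y - x + 2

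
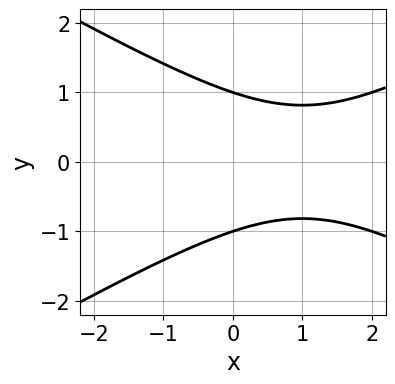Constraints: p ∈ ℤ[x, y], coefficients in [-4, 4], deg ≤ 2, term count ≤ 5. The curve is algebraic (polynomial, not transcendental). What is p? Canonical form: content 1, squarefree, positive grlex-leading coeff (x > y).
deg p = 2. A generic line meets the curve in up to 2 points.
Symmetries: the y ↦ −y reflection is a symmetry, so y appears only in even powers.
Against the integer gridlines: the curve avoids every integer x-axis point in the box; the y-axis gridline crossings are at y ∈ {-1, 1}.
Together with the visible shape, these determine p as stated.

x^2 - 3*y^2 - 2*x + 3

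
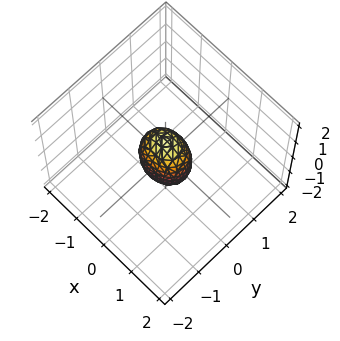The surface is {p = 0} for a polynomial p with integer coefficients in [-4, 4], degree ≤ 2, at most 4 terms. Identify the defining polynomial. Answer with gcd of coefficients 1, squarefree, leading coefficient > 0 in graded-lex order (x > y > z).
1. Degree: a closed, bounded, convex surface; a quadric, so deg p = 2.
2. Symmetries: the y ↦ −y reflection is a symmetry, so y appears only in even powers; it's symmetric under z → −z, forcing even powers of z; it's symmetric under x → −x, forcing even powers of x.
3. From the axis intercepts and sections: the z-axis gridline crossings are at z ∈ {-1, 1}.
4. These observations pin down the coefficients.

2*x^2 + 3*y^2 + z^2 - 1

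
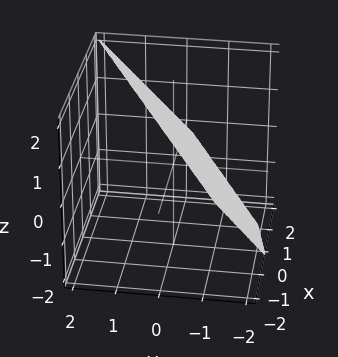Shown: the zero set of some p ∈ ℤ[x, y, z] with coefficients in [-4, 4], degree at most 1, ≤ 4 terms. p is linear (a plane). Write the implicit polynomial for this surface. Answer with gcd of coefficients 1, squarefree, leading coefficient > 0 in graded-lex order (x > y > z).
Degree: the surface is flat (a plane), so deg p = 1.
Against the integer gridlines: one z-axis crossing is at z = 1; it meets the x-axis at x = 1 (among the integer gridlines).
Fitting integer coefficients to these (and the overall shape) gives p.

2*x - 3*y + 2*z - 2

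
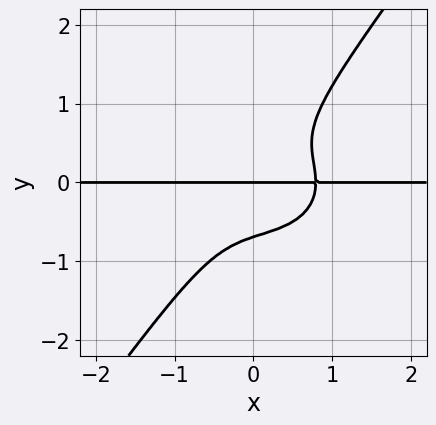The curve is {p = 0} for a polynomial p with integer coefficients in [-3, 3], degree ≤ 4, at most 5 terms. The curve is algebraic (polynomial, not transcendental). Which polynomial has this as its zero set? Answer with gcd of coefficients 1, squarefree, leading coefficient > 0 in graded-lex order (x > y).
2*x^3*y + 3*x*y^3 - 3*y^4 - y

(a) Degree: a generic line meets the curve in up to 4 points, so deg p = 4.
(b) From the visible intercepts: it meets the y-axis at y = 0 (among the integer gridlines); every point of the x-axis in the box is on the curve.
(c) Assembling these constraints gives the stated polynomial.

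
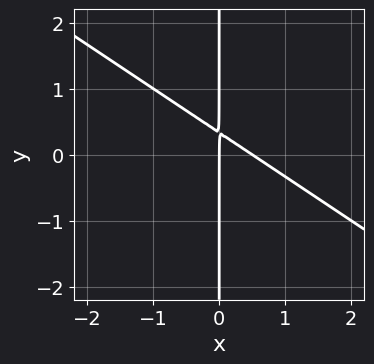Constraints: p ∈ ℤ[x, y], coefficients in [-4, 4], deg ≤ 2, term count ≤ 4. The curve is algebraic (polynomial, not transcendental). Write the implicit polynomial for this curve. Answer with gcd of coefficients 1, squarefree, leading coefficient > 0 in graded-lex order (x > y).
2*x^2 + 3*x*y - x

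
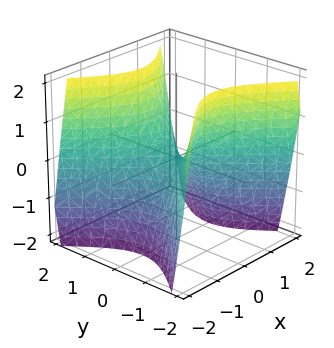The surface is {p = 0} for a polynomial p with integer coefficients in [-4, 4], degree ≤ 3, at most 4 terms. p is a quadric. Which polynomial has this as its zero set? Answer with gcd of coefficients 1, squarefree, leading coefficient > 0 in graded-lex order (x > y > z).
3*x^2 - 3*y^2 + 2*z

1. The degree is 2 — a hyperbolic paraboloid; a quadric.
2. Symmetries: mirror symmetry y ↦ −y ⇒ only even powers of y; the x ↦ −x reflection is a symmetry, so x appears only in even powers.
3. Reading off the gridlines: one x-axis crossing is at x = 0; it crosses the z-axis at the gridline z = 0; one y-axis crossing is at y = 0.
4. These observations pin down the coefficients.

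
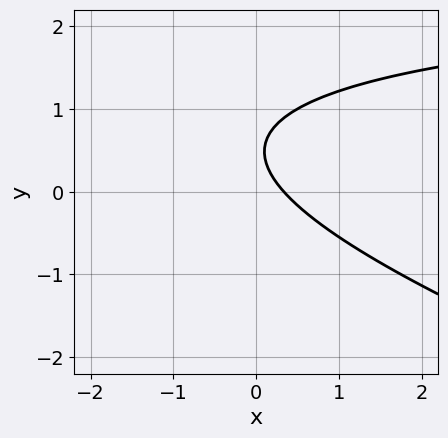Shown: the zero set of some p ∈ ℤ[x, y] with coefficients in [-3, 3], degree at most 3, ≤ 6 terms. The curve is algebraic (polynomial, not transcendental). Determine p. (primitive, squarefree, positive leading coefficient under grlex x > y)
x*y + 3*y^2 - 3*x - 3*y + 1

1. deg p = 2. No degree-1 curve has this shape.
2. Checking where it meets the axes: it misses every integer gridline on the y-axis.
3. Putting this together gives p.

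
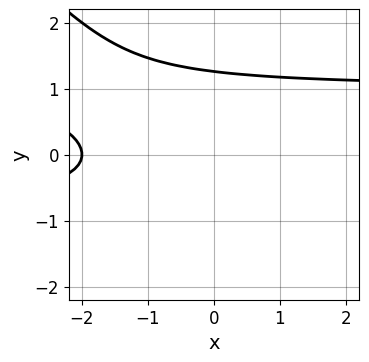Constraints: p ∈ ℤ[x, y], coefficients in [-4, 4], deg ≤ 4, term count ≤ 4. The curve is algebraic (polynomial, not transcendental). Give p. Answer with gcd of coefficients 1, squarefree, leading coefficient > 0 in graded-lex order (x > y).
The degree is 3 — a generic line meets the curve in up to 3 points.
Against the integer gridlines: it crosses the x-axis at the gridline x = -2.
Together with the visible shape, these determine p as stated.

x*y^2 + y^3 - x - 2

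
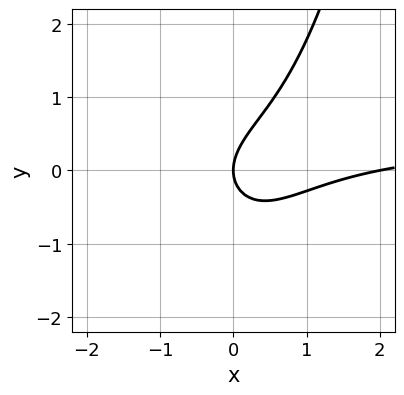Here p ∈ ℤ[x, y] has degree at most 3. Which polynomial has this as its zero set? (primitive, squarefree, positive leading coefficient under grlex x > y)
First, the degree is 3 — no degree-2 curve has this shape.
Then, from the axis intercepts and sections: among the integer gridlines, it crosses the x-axis at x ∈ {0, 2}; one y-axis crossing is at y = 0.
Finally, these observations pin down the coefficients.

2*x^2*y - x^2 + x*y - 2*y^2 + 2*x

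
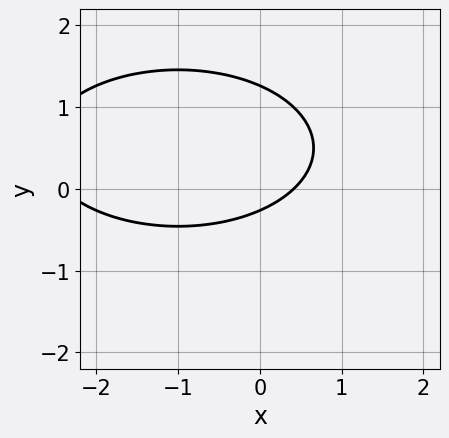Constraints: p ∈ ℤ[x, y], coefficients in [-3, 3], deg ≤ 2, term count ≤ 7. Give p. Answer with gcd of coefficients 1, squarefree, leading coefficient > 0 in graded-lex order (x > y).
x^2 + 3*y^2 + 2*x - 3*y - 1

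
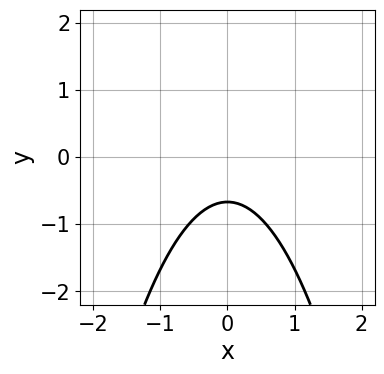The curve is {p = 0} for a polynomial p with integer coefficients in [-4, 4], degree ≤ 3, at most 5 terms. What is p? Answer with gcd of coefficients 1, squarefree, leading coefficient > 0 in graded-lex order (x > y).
1. The degree is 2 — the shape is more complex than any degree-1 curve.
2. Symmetries: it's symmetric under x → −x, forcing even powers of x.
3. Observable constraints: the curve avoids every integer x-axis point in the box.
4. Together with the visible shape, these determine p as stated.

3*x^2 + 3*y + 2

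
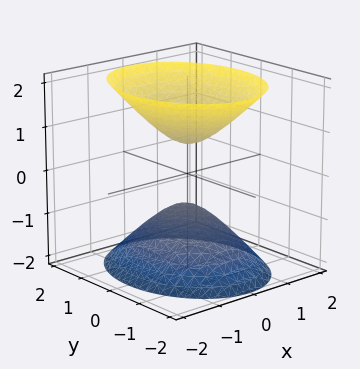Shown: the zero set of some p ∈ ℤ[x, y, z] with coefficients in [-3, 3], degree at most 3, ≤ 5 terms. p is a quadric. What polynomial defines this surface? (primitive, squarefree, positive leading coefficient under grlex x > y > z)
3*x^2 + 2*y^2 - 2*z^2 + 1

1. The picture has 2 separate pieces. Treating them together as one polynomial.
2. deg p = 2. Two sheets facing apart; a quadric.
3. Symmetries: mirror symmetry z ↦ −z ⇒ only even powers of z; the x ↦ −x reflection is a symmetry, so x appears only in even powers; the y ↦ −y reflection is a symmetry, so y appears only in even powers.
4. Checking where it meets the axes: the surface avoids every integer y-axis point in the box; no x-intercept at any integer in the box.
5. These observations pin down the coefficients.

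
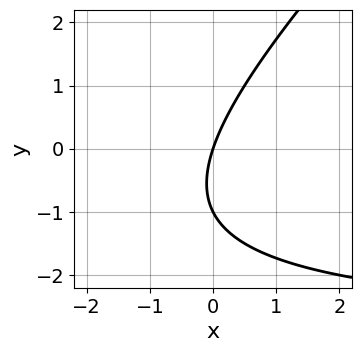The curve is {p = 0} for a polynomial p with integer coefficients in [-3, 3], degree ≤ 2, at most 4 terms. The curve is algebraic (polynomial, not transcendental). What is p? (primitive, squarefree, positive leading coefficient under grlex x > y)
deg p = 2. A generic line meets the curve in up to 2 points.
Reading off the gridlines: it meets the x-axis at x = 0 (among the integer gridlines); the y-axis gridline crossings are at y ∈ {-1, 0}.
Solving for integer coefficients yields p as stated.

x*y - y^2 + 3*x - y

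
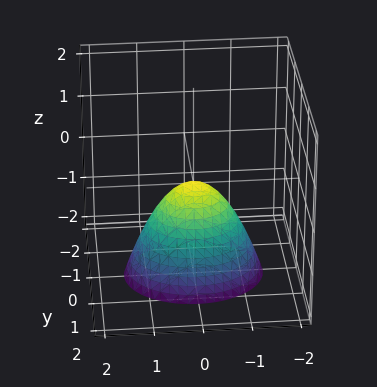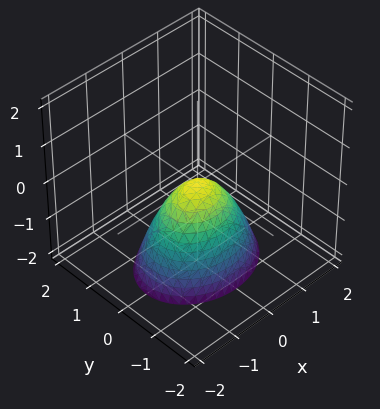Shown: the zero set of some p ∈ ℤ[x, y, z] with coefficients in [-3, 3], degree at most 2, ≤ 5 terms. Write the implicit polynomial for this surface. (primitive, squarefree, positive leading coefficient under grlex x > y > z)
2*x^2 + 3*y^2 + 2*z

First, degree: a single bowl opening along one axis; a quadric, so deg p = 2.
Then, symmetries: it's symmetric under x → −x, forcing even powers of x; mirror symmetry y ↦ −y ⇒ only even powers of y.
Then, from the visible intercepts: it crosses the x-axis at the gridline x = 0; it crosses the y-axis at the gridline y = 0.
Finally, these observations pin down the coefficients.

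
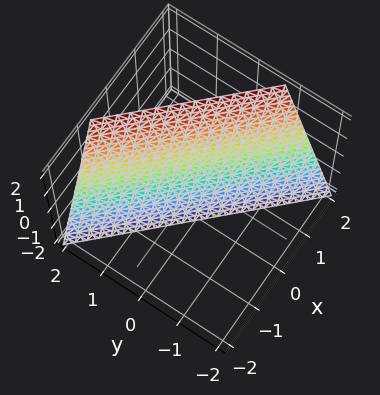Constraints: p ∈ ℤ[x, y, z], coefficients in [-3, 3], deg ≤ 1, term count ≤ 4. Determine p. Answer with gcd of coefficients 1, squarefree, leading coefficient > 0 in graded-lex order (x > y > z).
3*x + 3*y - z - 2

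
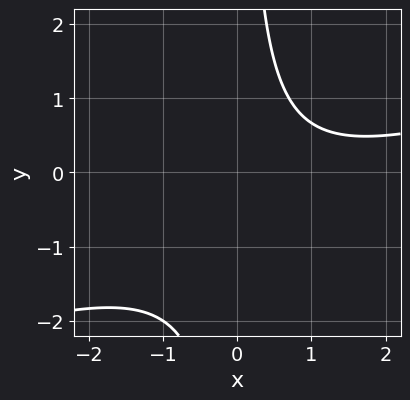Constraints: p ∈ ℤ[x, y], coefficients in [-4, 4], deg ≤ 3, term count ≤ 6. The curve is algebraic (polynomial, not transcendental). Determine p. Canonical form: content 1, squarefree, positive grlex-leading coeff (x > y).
(a) Degree: no degree-1 curve has this shape, so deg p = 2.
(b) From the visible intercepts: it misses every integer gridline on the y-axis; it misses every integer gridline on the x-axis.
(c) Assembling these constraints gives the stated polynomial.

x^2 - 3*x*y - 2*x + 3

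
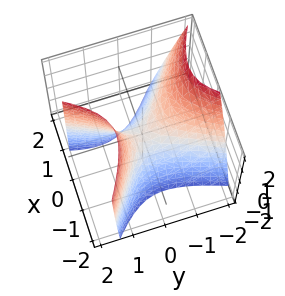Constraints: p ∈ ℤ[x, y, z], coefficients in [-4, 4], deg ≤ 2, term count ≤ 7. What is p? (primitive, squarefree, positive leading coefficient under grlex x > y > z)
3*x^2 + 3*x*y - 2*y^2 - y*z + 2*z

(a) Degree: the shape is more complex than any degree-1 surface, so deg p = 2.
(b) Against the integer gridlines: it meets the z-axis at z = 0 (among the integer gridlines); it meets the x-axis at x = 0 (among the integer gridlines); it crosses the y-axis at the gridline y = 0.
(c) Solving for integer coefficients yields p as stated.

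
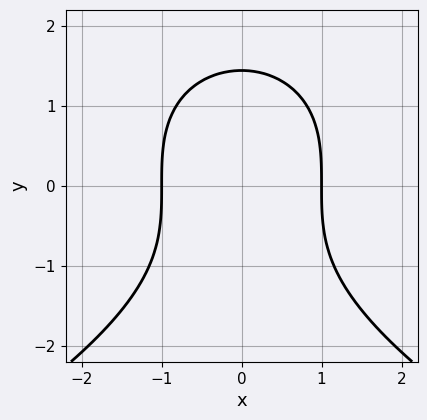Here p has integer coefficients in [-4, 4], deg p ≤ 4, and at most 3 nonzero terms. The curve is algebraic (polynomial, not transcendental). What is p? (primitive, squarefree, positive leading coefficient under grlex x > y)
y^3 + 3*x^2 - 3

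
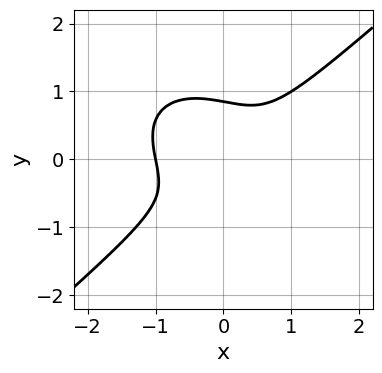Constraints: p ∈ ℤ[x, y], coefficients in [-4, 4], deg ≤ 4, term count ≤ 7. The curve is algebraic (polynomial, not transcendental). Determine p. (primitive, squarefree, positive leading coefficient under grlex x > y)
2*x^3 - 3*y^3 - x + y + 1

First, degree: a generic line meets the curve in up to 3 points, so deg p = 3.
Next, against the integer gridlines: it crosses the x-axis at the gridline x = -1.
Finally, together with the visible shape, these determine p as stated.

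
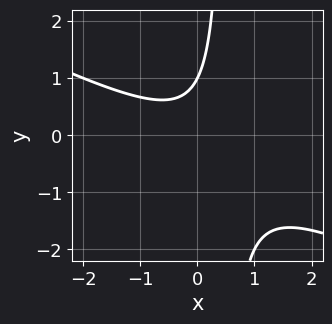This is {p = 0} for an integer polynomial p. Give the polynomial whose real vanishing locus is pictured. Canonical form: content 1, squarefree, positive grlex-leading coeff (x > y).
1. The degree is 2 — a generic line meets the curve in up to 2 points.
2. Reading off the gridlines: the curve avoids every integer x-axis point in the box; it meets the y-axis at y = 1 (among the integer gridlines).
3. Together with the visible shape, these determine p as stated.

x^2 + 2*x*y - y + 1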